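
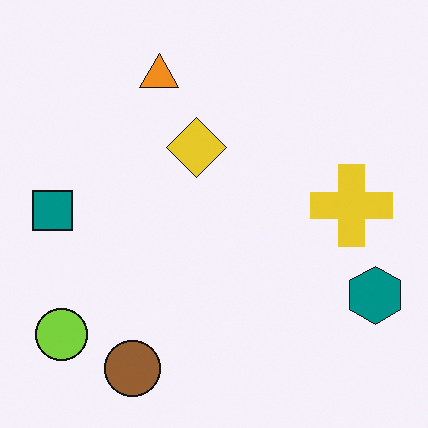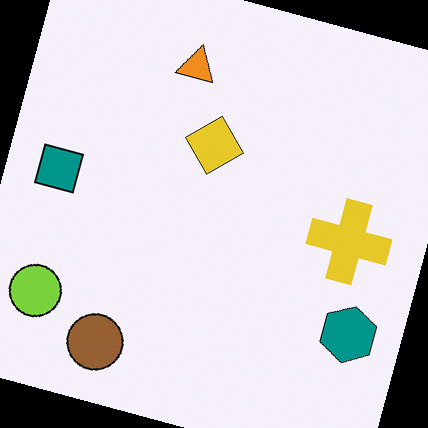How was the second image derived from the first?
The transformation is: rotated clockwise by a moderate amount.

Every shape is tilted by the same angle and the image corners show triangular fill wedges — a whole-image rotation by a non-right angle.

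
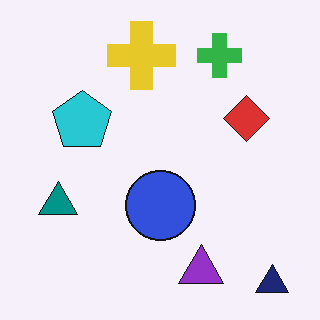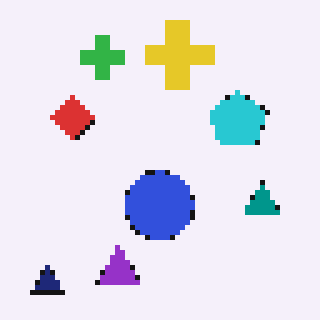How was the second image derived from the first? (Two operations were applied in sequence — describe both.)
Flipped horizontally (left ↔ right), then mildly pixelated.

The navy triangle is in the bottom-right of the first image and the bottom-left of the second — shapes on opposite sides of the vertical midline have swapped in a mirror flip. Shapes are reduced to large square blocks; fine edges and outlines are lost — a downscale-then-upscale (mosaic) effect.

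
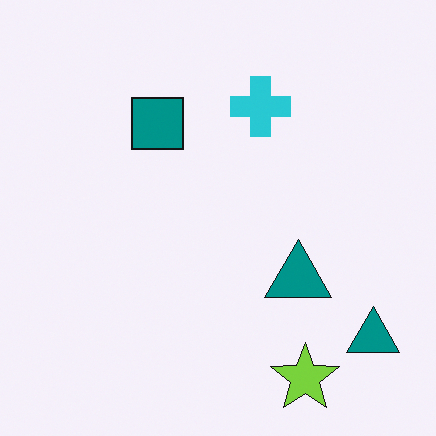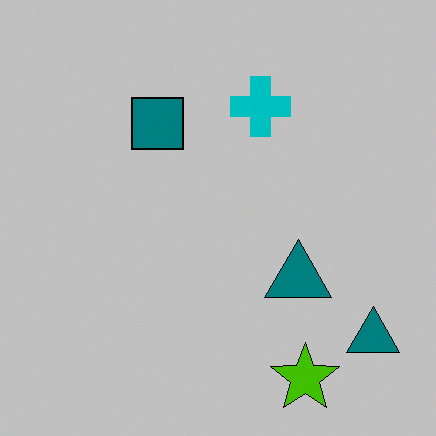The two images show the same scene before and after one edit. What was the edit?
The second image is the first aggressively posterized.

Each flat color has snapped to a coarser quantized level — most visibly, the near-white background has dropped to a flat grey.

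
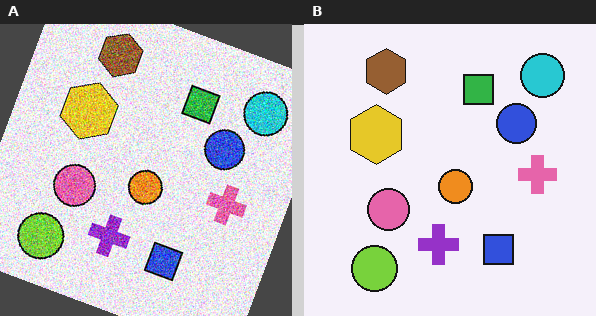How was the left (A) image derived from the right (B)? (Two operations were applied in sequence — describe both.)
Degraded with a thick layer of grain, then rotated clockwise by a clearly visible amount.

Random speckle covers the whole image, including the flat background. Every shape is tilted by the same angle and the image corners show triangular fill wedges — a whole-image rotation by a non-right angle.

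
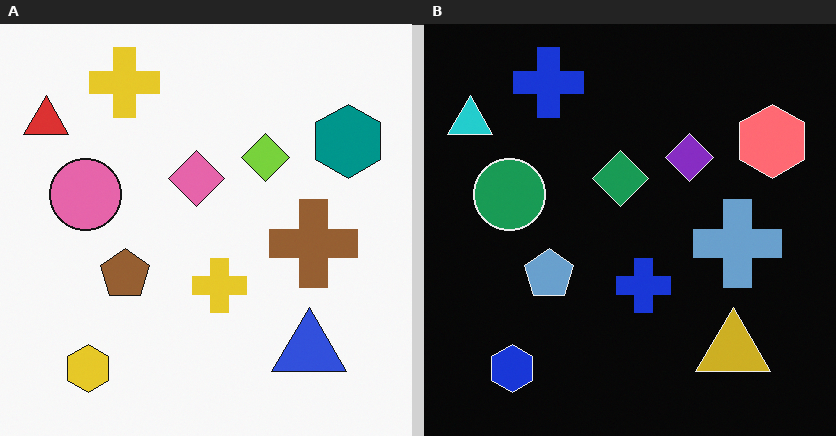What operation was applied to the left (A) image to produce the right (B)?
The right (B) image is the left (A) color-inverted (negative).

The light background has become dark and every shape's color is its complement — a photographic negative.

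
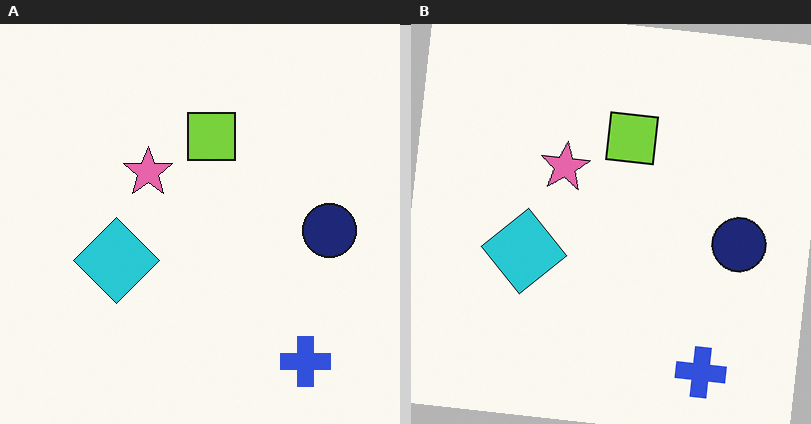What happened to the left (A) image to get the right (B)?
The right (B) image is the left (A) rotated clockwise by a slight angle.

Every shape is tilted by the same angle and the image corners show triangular fill wedges — a whole-image rotation by a non-right angle.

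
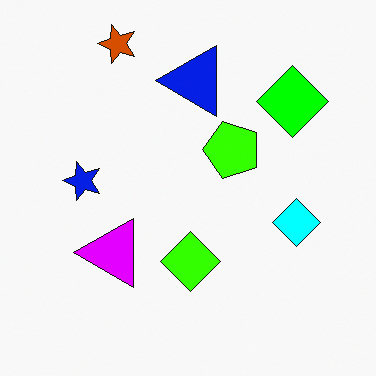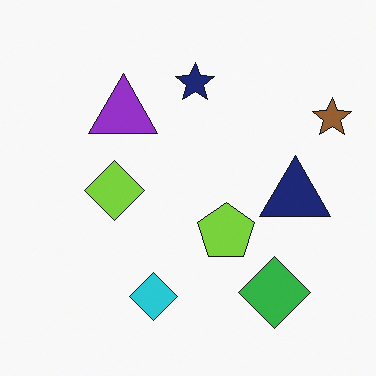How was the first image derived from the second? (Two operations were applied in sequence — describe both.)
Rotated 90° counter-clockwise, then heavily oversaturated.

The brown star sits in the top-right of the second image and the top-left of the first — consistent with a whole-image 90° counter-clockwise rotation. All colors are more vivid — a global saturation change.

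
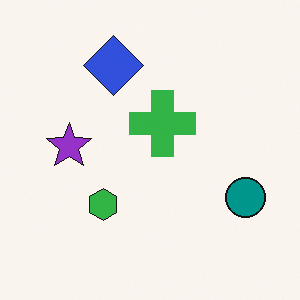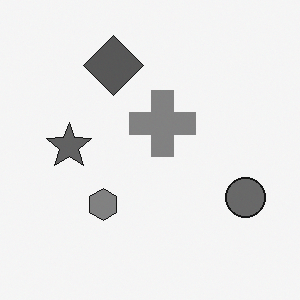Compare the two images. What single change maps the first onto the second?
It was converted to grayscale.

All color is removed — every shape is now a shade of grey.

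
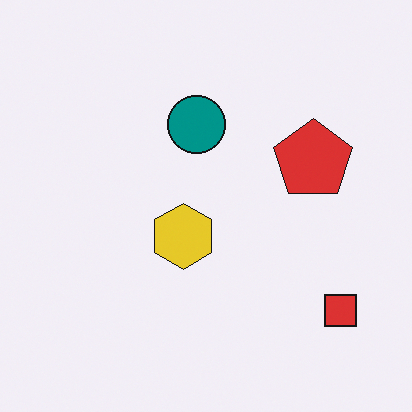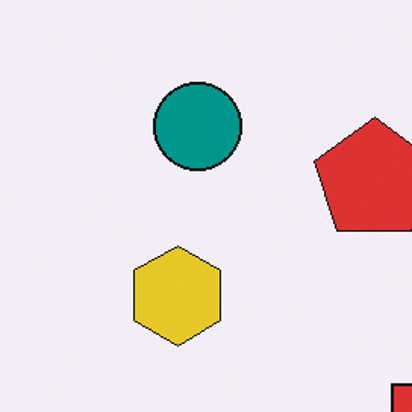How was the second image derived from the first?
It was cropped to a modestly smaller region and rescaled.

The visible shapes are larger and the field of view is narrower; shapes near the original edges may be partly or wholly outside the frame — a crop-and-rescale.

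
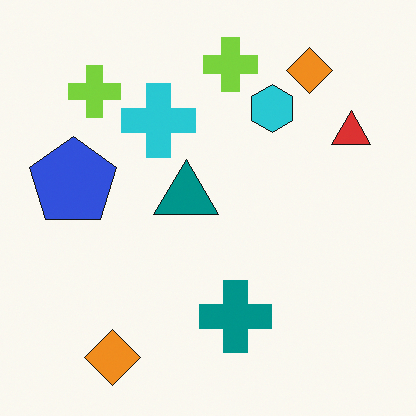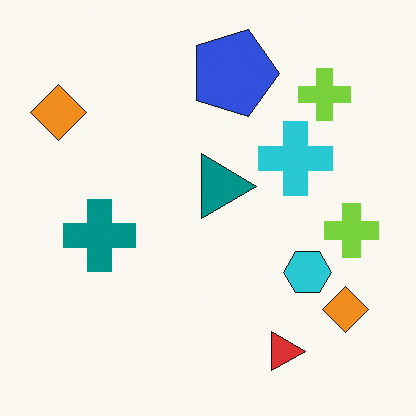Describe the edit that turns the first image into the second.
The second image is the first rotated 90° clockwise.

The red triangle sits in the top-right of the first image and the bottom-right of the second — consistent with a whole-image 90° clockwise rotation.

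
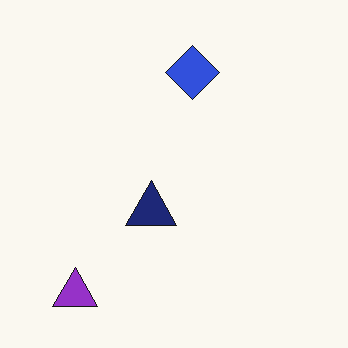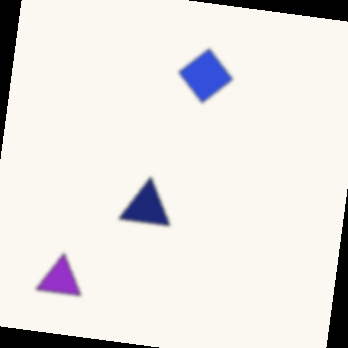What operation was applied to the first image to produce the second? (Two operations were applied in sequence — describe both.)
The image was given a subtle gaussian blur, then rotated clockwise by a slight angle.

Shape edges and outlines are uniformly softened across the whole image. Every shape is tilted by the same angle and the image corners show triangular fill wedges — a whole-image rotation by a non-right angle.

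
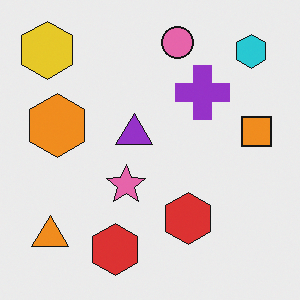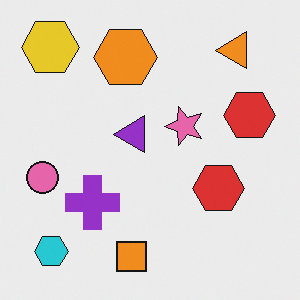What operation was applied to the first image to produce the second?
Transposed (reflected across the top-left ↔ bottom-right diagonal).

Shapes have swapped their row and column positions — what was in the top-right is now in the bottom-left — a diagonal reflection.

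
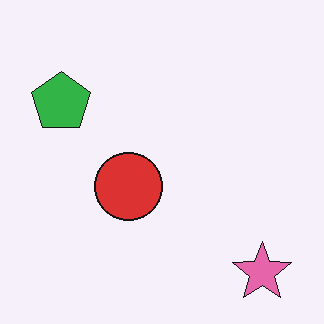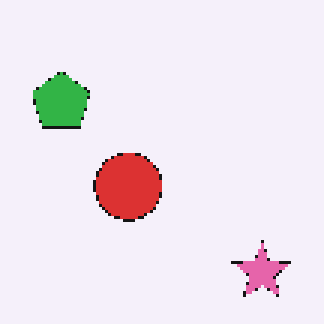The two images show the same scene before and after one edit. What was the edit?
The second image is the first lightly pixelated (a mild mosaic effect).

Shapes are reduced to large square blocks; fine edges and outlines are lost — a downscale-then-upscale (mosaic) effect.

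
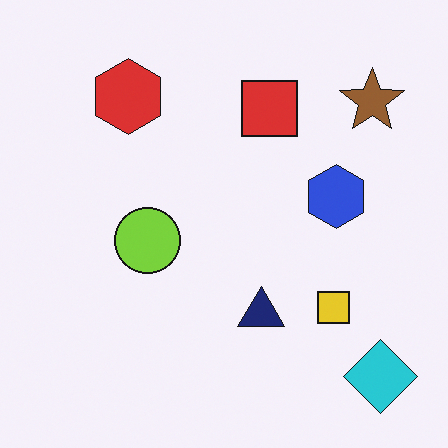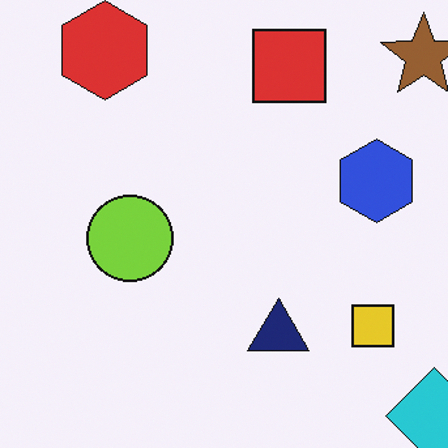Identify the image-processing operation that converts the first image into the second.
The transformation is: cropped slightly and scaled back up.

The visible shapes are larger and the field of view is narrower; shapes near the original edges may be partly or wholly outside the frame — a crop-and-rescale.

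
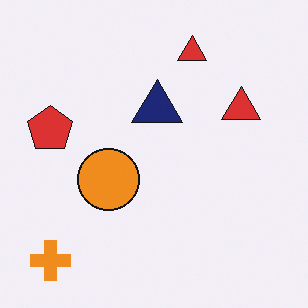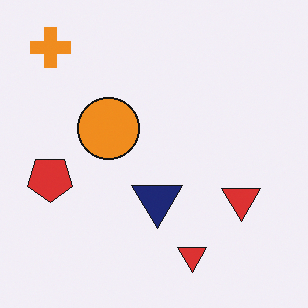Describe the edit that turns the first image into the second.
It was flipped vertically (top ↔ bottom).

The orange cross is in the bottom-left of the first image and the top-left of the second — shapes on opposite sides of the horizontal midline have swapped in a mirror flip.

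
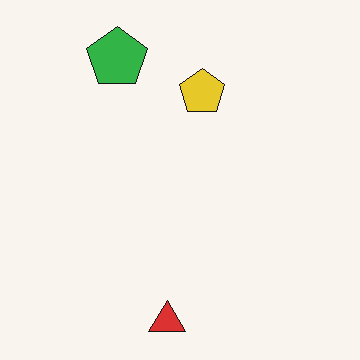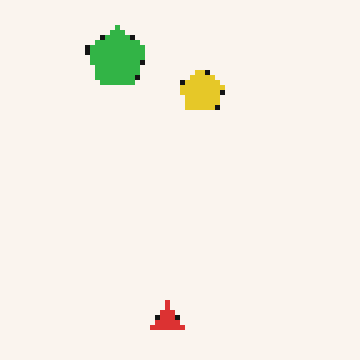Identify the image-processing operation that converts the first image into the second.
Mildly pixelated.

Shapes are reduced to large square blocks; fine edges and outlines are lost — a downscale-then-upscale (mosaic) effect.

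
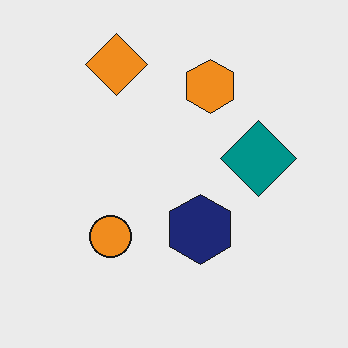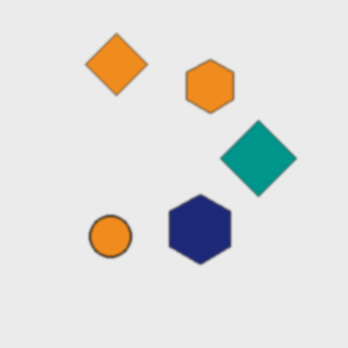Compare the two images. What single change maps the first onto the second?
It was given a subtle gaussian blur.

Shape edges and outlines are uniformly softened across the whole image.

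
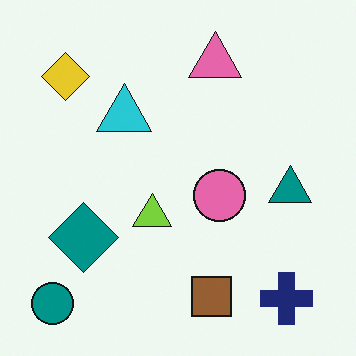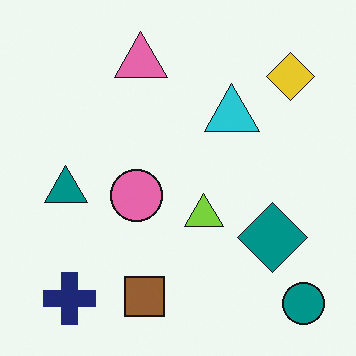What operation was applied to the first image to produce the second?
The image was flipped horizontally (left ↔ right).

The teal circle is in the bottom-left of the first image and the bottom-right of the second — shapes on opposite sides of the vertical midline have swapped in a mirror flip.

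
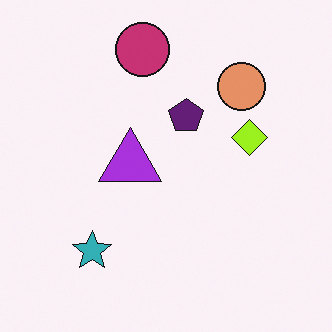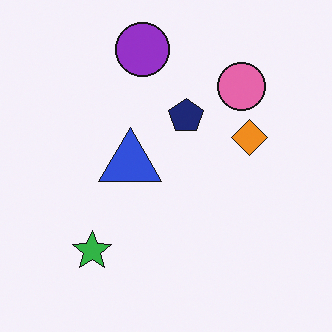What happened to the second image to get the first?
The transformation is: hue-shifted slightly.

Every shape's color has rotated by the same amount around the hue wheel — a uniform hue shift.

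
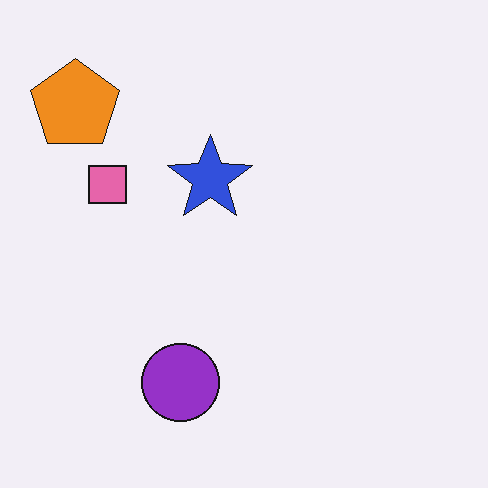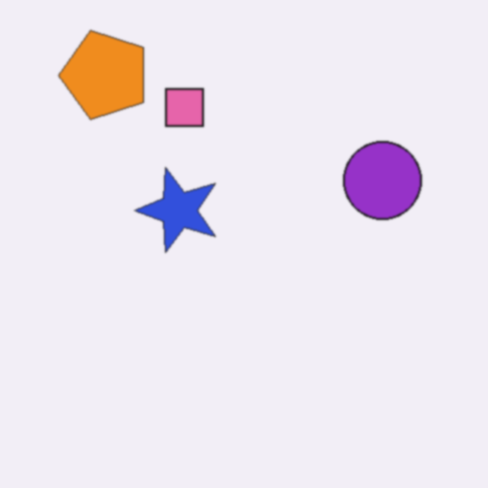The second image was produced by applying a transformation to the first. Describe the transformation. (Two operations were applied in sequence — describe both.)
The transformation is: transposed (reflected across the top-left ↔ bottom-right diagonal), then lightly blurred.

Shapes have swapped their row and column positions — what was in the top-right is now in the bottom-left — a diagonal reflection. Shape edges and outlines are uniformly softened across the whole image.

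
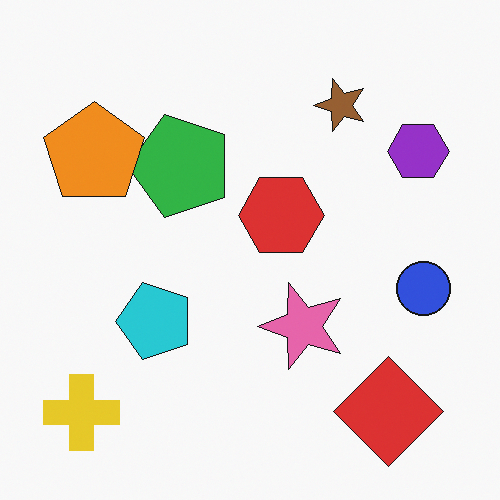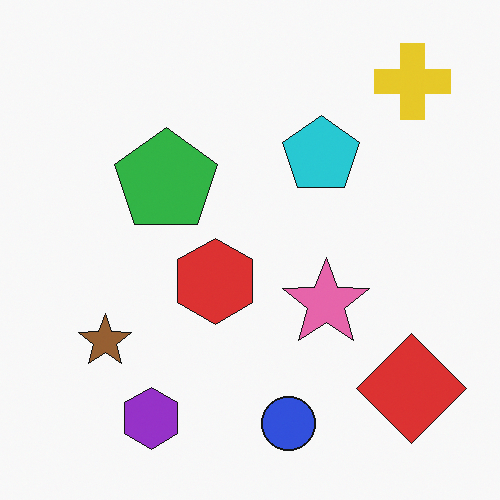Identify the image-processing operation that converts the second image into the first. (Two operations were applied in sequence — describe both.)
The image was transposed (reflected across the top-left ↔ bottom-right diagonal), then overlaid with an additional orange pentagon.

Shapes have swapped their row and column positions — what was in the top-right is now in the bottom-left — a diagonal reflection. An orange pentagon appears in the first image that is absent from the second.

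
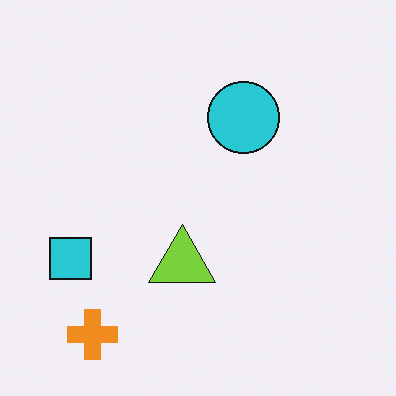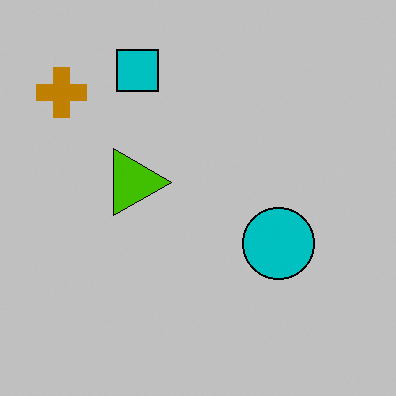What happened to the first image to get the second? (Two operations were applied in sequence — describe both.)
The transformation is: rotated 90° clockwise, then aggressively posterized.

The orange cross sits in the bottom-left of the first image and the top-left of the second — consistent with a whole-image 90° clockwise rotation. Each flat color has snapped to a coarser quantized level — most visibly, the near-white background has dropped to a flat grey.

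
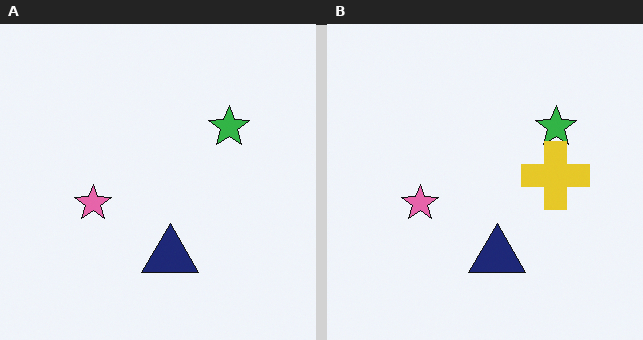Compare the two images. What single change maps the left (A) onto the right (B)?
The transformation is: overlaid with an additional yellow cross.

A yellow cross appears in the right (B) image that is absent from the left (A).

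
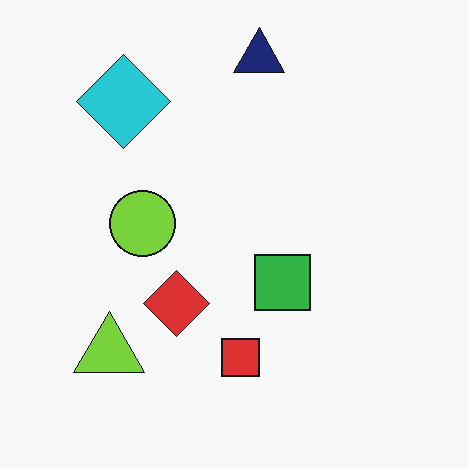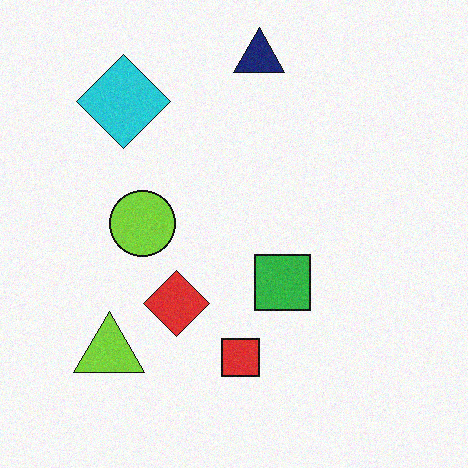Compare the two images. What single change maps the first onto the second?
Degraded with a light layer of grain.

Random speckle covers the whole image, including the flat background.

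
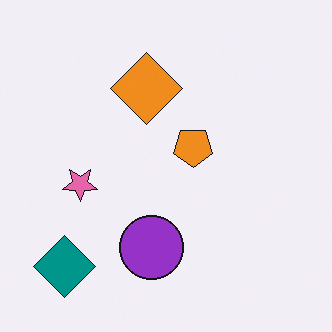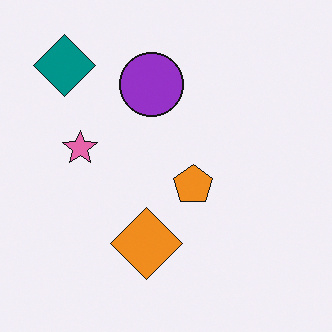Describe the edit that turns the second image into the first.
It was flipped vertically (top ↔ bottom).

The teal diamond is in the top-left of the second image and the bottom-left of the first — shapes on opposite sides of the horizontal midline have swapped in a mirror flip.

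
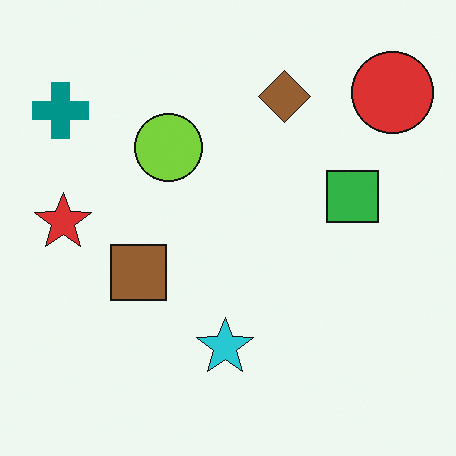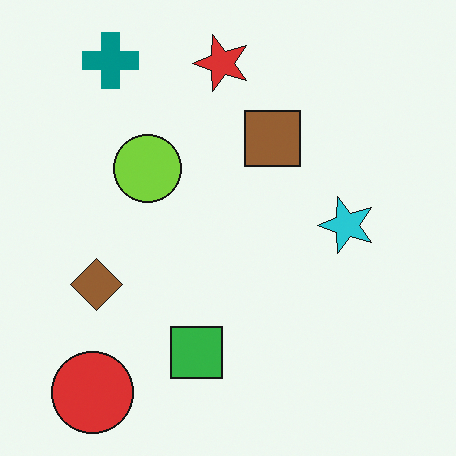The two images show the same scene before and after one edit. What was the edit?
The second image is the first transposed (reflected across the top-left ↔ bottom-right diagonal).

Shapes have swapped their row and column positions — what was in the top-right is now in the bottom-left — a diagonal reflection.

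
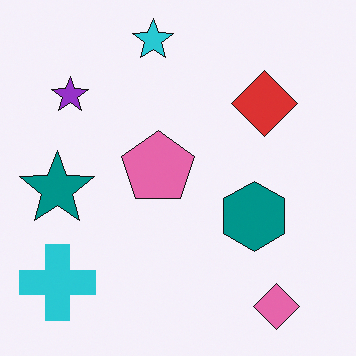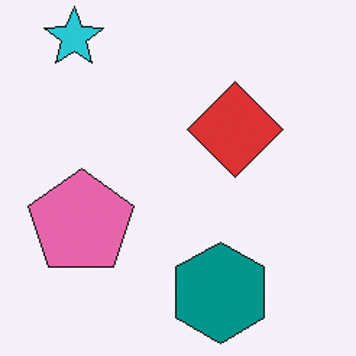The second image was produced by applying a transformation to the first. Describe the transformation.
Cropped to a modestly smaller region and rescaled.

The visible shapes are larger and the field of view is narrower; shapes near the original edges may be partly or wholly outside the frame — a crop-and-rescale.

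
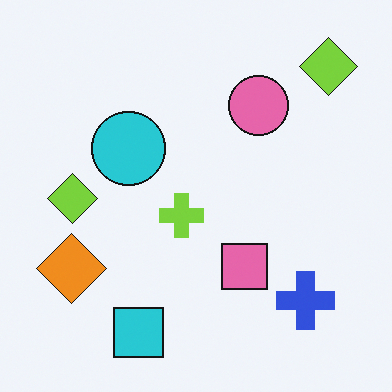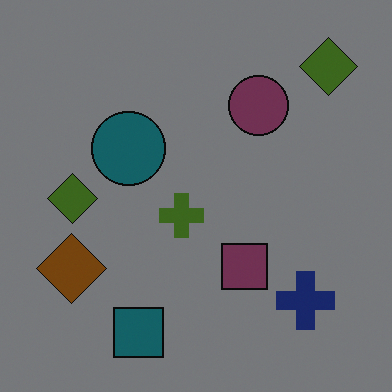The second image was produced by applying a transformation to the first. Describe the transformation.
It was noticeably darkened.

Every pixel — background and shapes alike — is uniformly darkened.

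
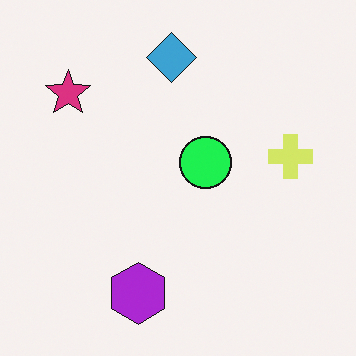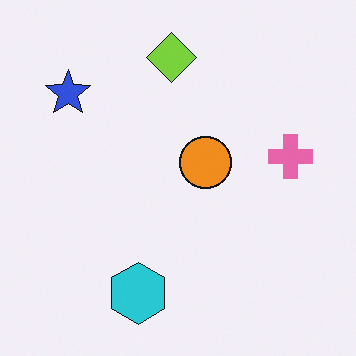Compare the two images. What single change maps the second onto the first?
The image was hue-shifted noticeably.

Every shape's color has rotated by the same amount around the hue wheel — a uniform hue shift.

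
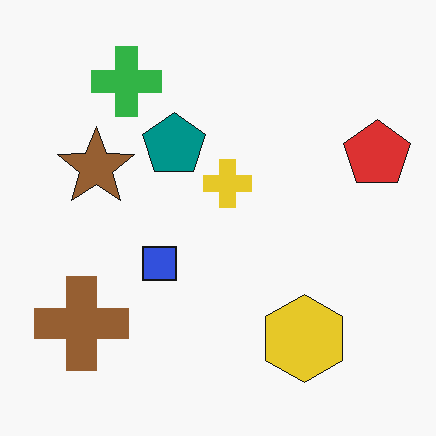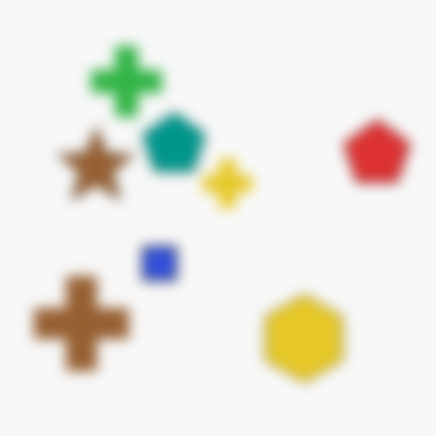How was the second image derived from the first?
The transformation is: strongly gaussian-blurred.

Shape edges and outlines are uniformly softened across the whole image.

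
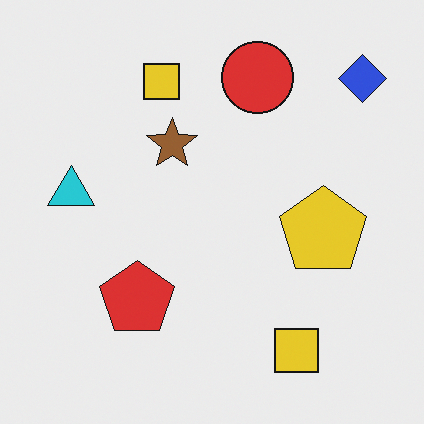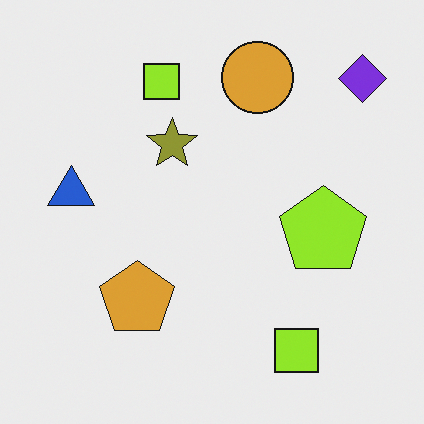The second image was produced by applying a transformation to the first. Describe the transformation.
This is the original image hue-shifted by a small amount.

Every shape's color has rotated by the same amount around the hue wheel — a uniform hue shift.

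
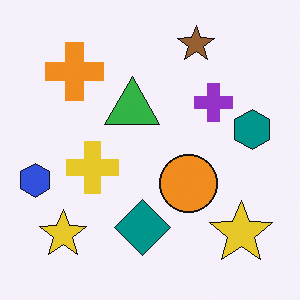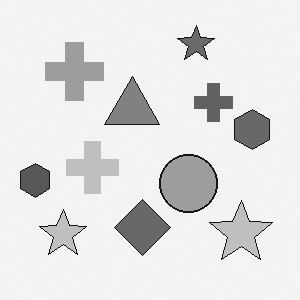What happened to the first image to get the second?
This is the original image converted to grayscale.

All color is removed — every shape is now a shade of grey.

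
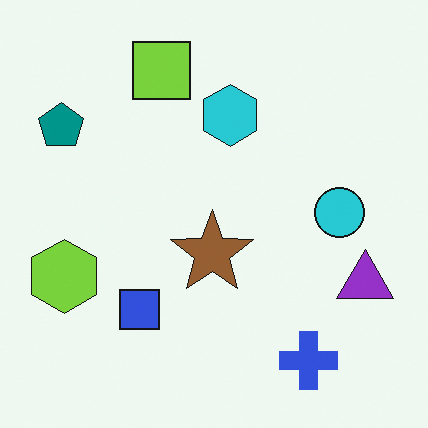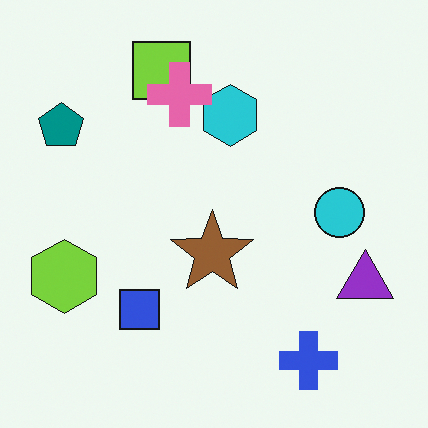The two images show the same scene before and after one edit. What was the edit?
It was overlaid with an additional pink cross.

A pink cross appears in the second image that is absent from the first.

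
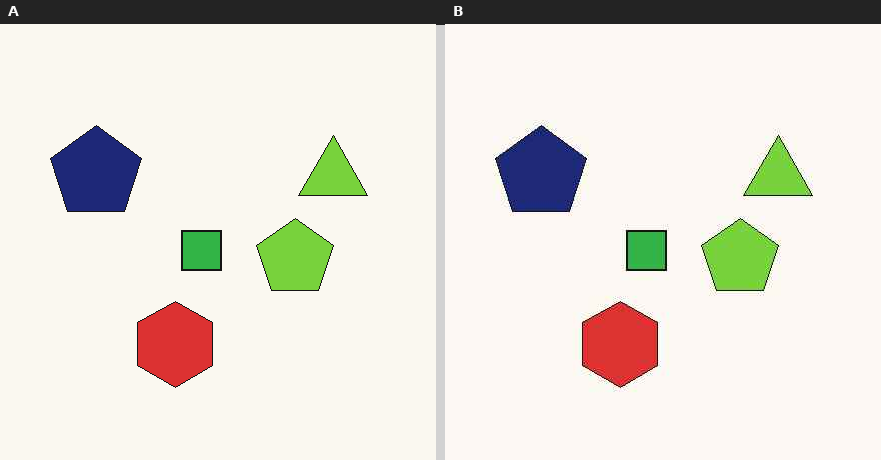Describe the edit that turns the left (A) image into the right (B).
The right (B) image is the left (A) JPEG-compressed with visible artifacts.

Blocky 8×8 compression artifacts appear around shape edges and the flat background shows ringing — characteristic JPEG degradation.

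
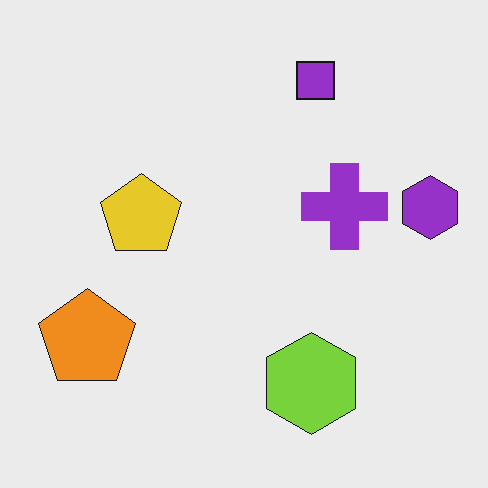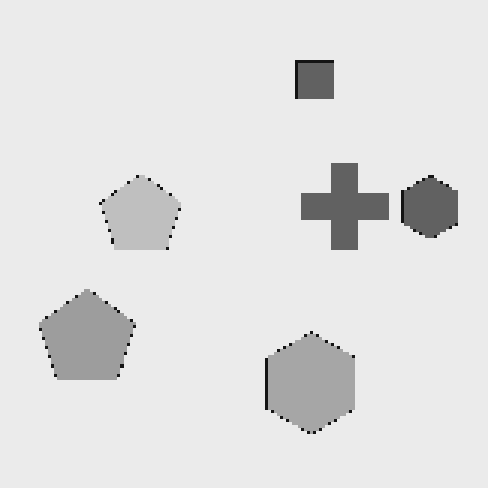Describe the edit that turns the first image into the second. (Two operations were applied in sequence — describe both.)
The second image is the first converted to grayscale, then mildly pixelated.

All color is removed — every shape is now a shade of grey. Shapes are reduced to large square blocks; fine edges and outlines are lost — a downscale-then-upscale (mosaic) effect.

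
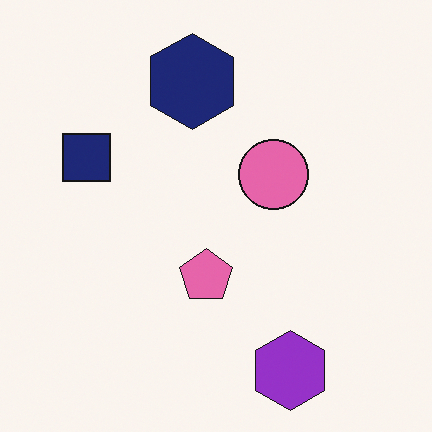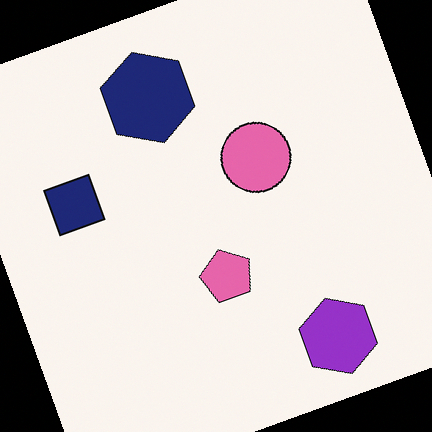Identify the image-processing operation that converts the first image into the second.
The second image is the first rotated counter-clockwise by a clearly visible amount.

Every shape is tilted by the same angle and the image corners show triangular fill wedges — a whole-image rotation by a non-right angle.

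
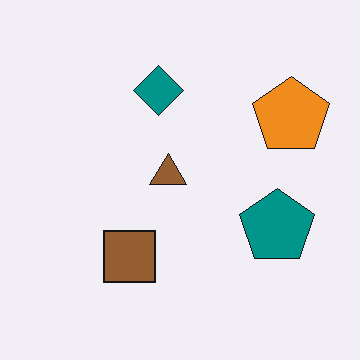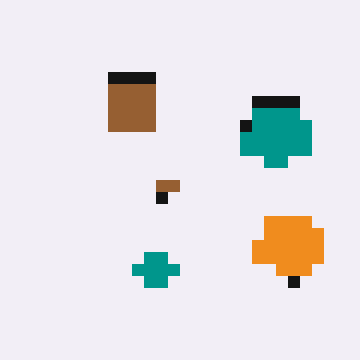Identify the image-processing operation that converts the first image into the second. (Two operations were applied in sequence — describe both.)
Heavily pixelated into large blocks, then flipped vertically (top ↔ bottom).

Shapes are reduced to large square blocks; fine edges and outlines are lost — a downscale-then-upscale (mosaic) effect. The teal diamond is in the top of the first image and the bottom of the second — shapes on opposite sides of the horizontal midline have swapped in a mirror flip.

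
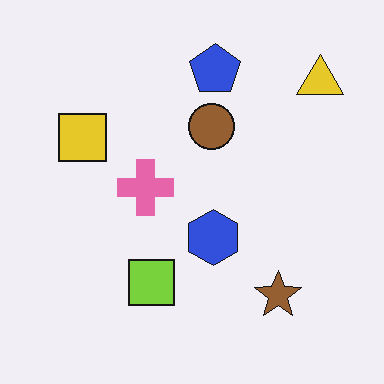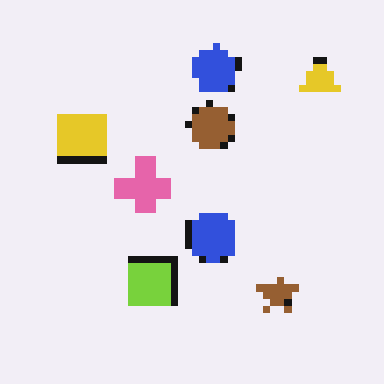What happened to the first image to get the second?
The transformation is: pixelated into visible square blocks.

Shapes are reduced to large square blocks; fine edges and outlines are lost — a downscale-then-upscale (mosaic) effect.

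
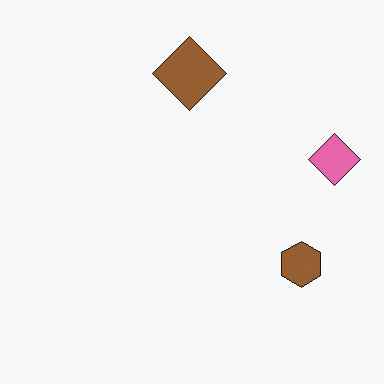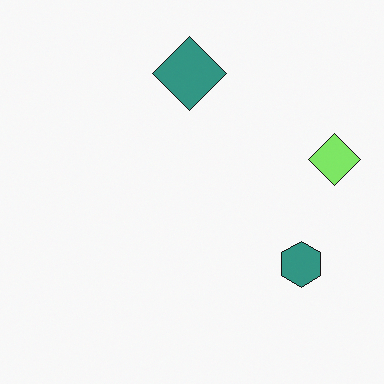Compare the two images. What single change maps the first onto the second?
This is the original image hue-shifted noticeably.

Every shape's color has rotated by the same amount around the hue wheel — a uniform hue shift.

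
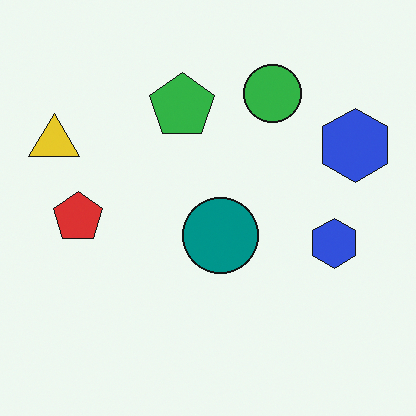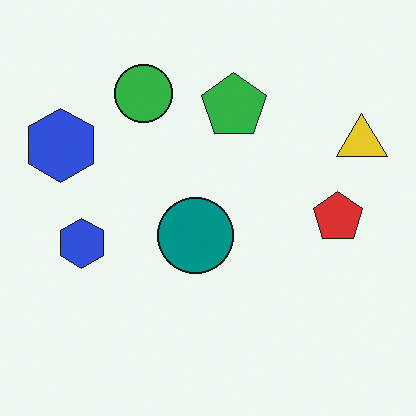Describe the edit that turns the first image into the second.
Flipped horizontally (left ↔ right).

The yellow triangle is in the left of the first image and the right of the second — shapes on opposite sides of the vertical midline have swapped in a mirror flip.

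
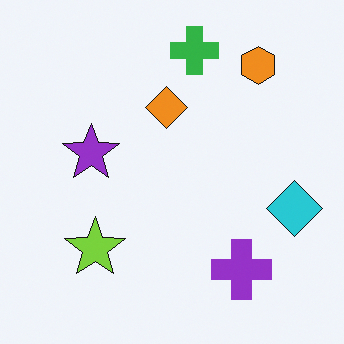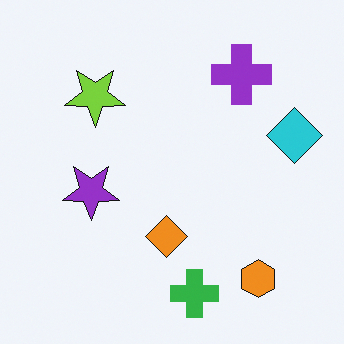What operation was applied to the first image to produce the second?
The transformation is: flipped vertically (top ↔ bottom).

The green cross is in the top of the first image and the bottom of the second — shapes on opposite sides of the horizontal midline have swapped in a mirror flip.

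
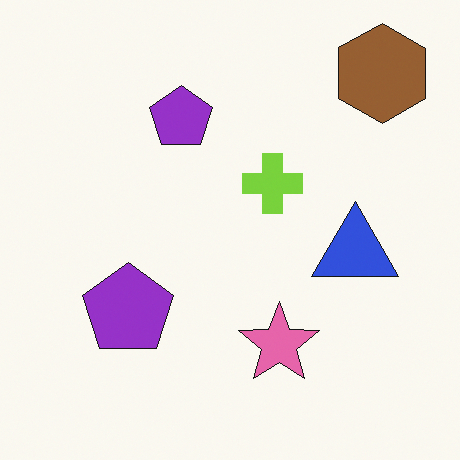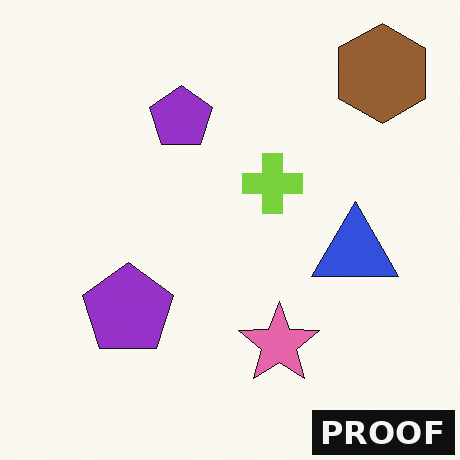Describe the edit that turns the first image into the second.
It was watermarked with the text "PROOF" in the lower-right corner.

A dark label reading "PROOF" appears in the lower-right corner.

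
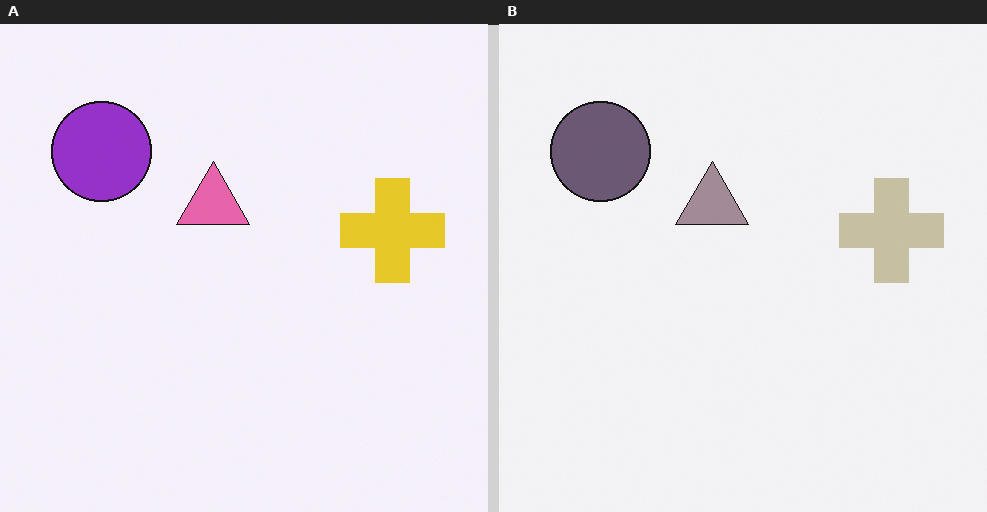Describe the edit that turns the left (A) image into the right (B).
Made much more muted (saturation change).

All colors are more muted and greyish — a global saturation change.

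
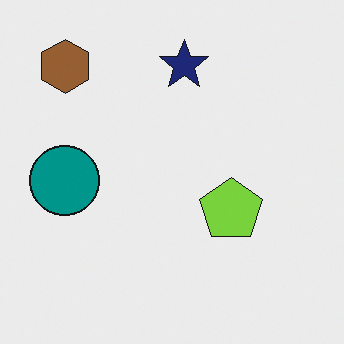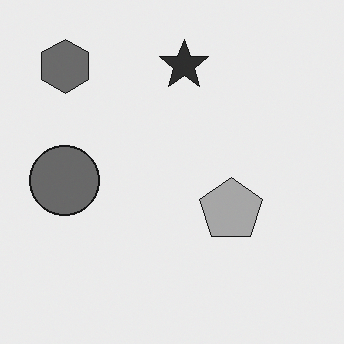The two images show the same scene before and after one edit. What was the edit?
Converted to grayscale.

All color is removed — every shape is now a shade of grey.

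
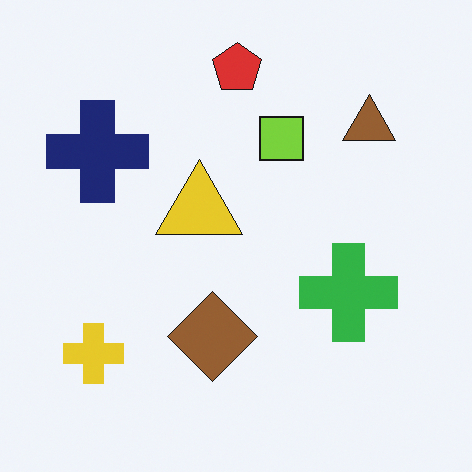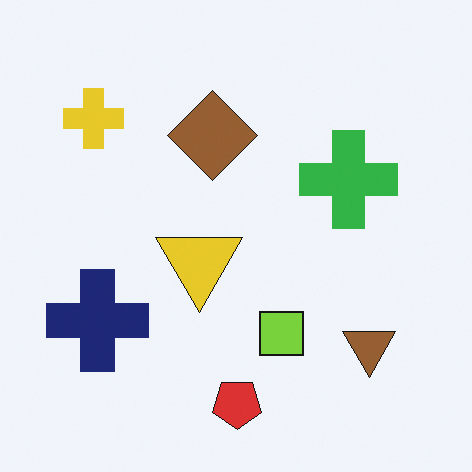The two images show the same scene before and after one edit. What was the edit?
This is the original image flipped vertically (top ↔ bottom).

The red pentagon is in the top of the first image and the bottom of the second — shapes on opposite sides of the horizontal midline have swapped in a mirror flip.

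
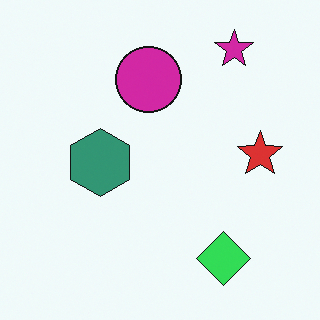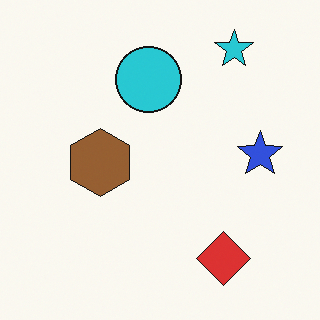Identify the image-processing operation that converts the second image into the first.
The first image is the second hue-shifted by a moderate amount.

Every shape's color has rotated by the same amount around the hue wheel — a uniform hue shift.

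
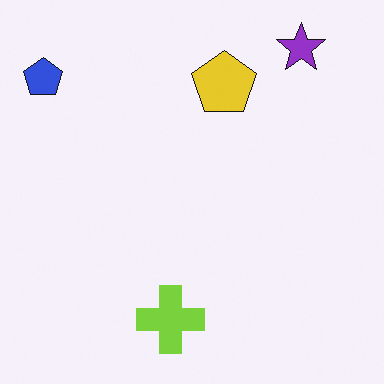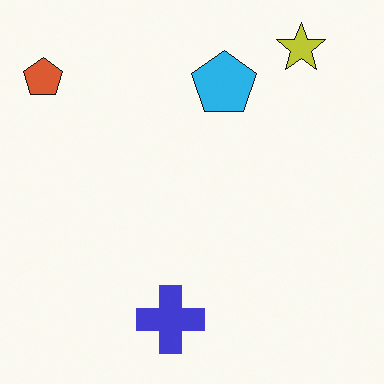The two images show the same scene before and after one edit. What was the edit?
This is the original image hue-shifted noticeably.

Every shape's color has rotated by the same amount around the hue wheel — a uniform hue shift.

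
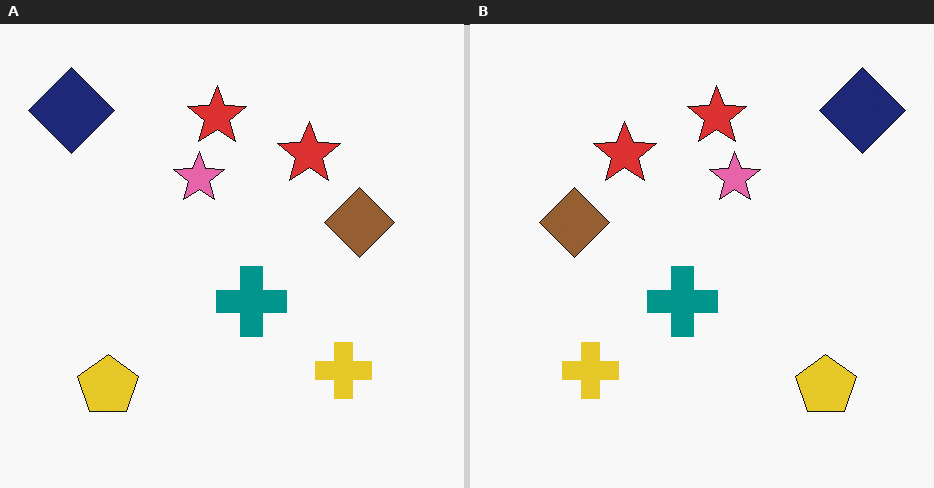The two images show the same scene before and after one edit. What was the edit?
Flipped horizontally (left ↔ right).

The navy diamond is in the top-left of the left (A) image and the top-right of the right (B) — shapes on opposite sides of the vertical midline have swapped in a mirror flip.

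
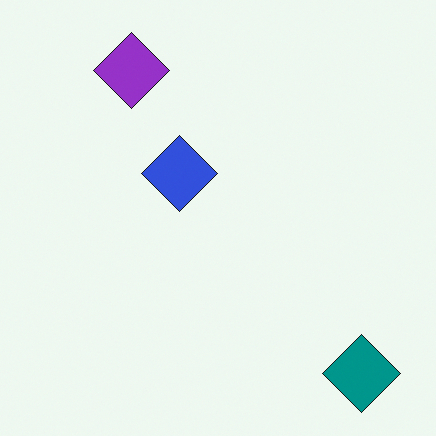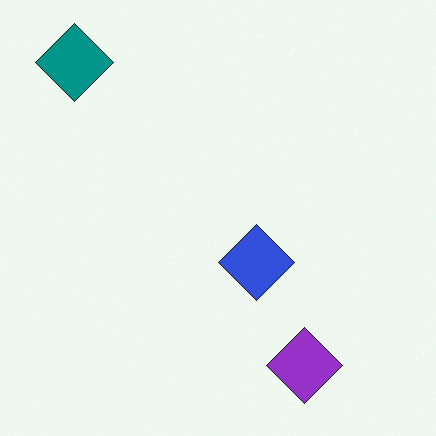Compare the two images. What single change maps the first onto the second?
It was rotated 180°.

The teal diamond sits in the bottom-right of the first image and the top-left of the second — consistent with a whole-image 180° rotation.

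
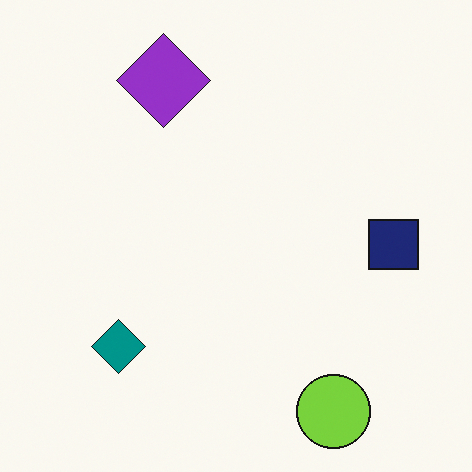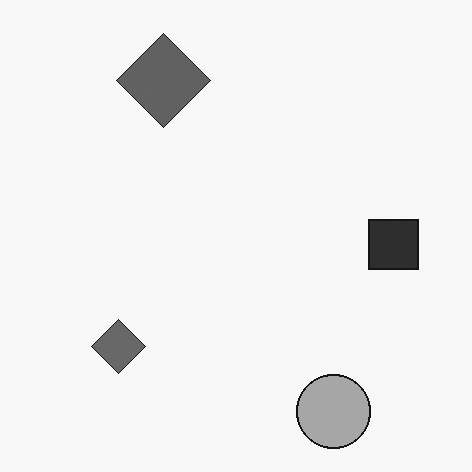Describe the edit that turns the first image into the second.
The transformation is: converted to grayscale.

All color is removed — every shape is now a shade of grey.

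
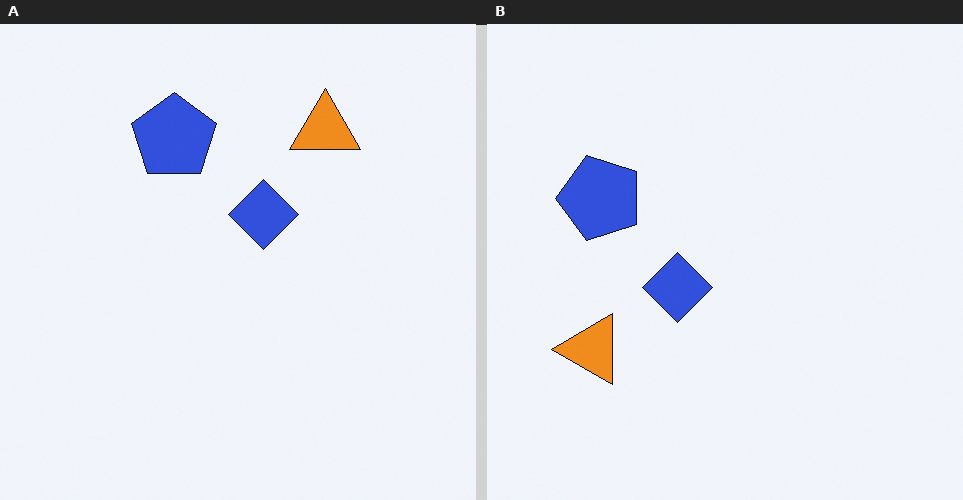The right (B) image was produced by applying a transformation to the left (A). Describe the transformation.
This is the original image transposed (reflected across the top-left ↔ bottom-right diagonal).

Shapes have swapped their row and column positions — what was in the top-right is now in the bottom-left — a diagonal reflection.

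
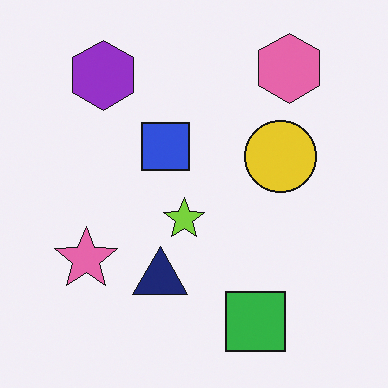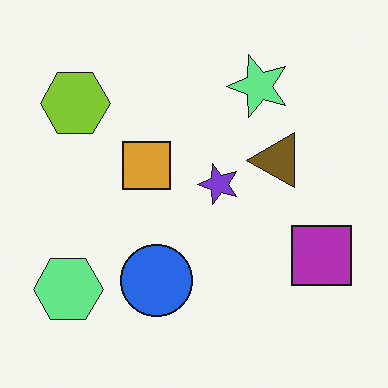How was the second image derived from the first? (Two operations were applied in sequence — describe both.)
The second image is the first transposed (reflected across the top-left ↔ bottom-right diagonal), then hue-shifted through roughly half the color wheel.

Shapes have swapped their row and column positions — what was in the top-right is now in the bottom-left — a diagonal reflection. Every shape's color has rotated by the same amount around the hue wheel — a uniform hue shift.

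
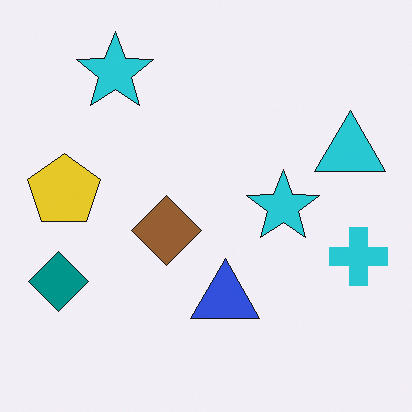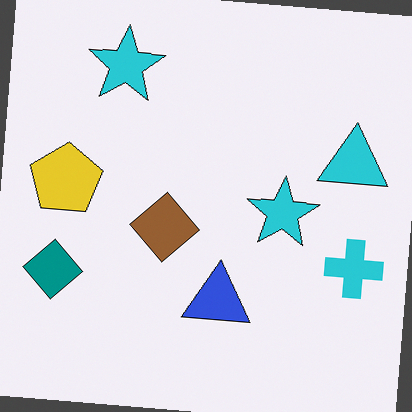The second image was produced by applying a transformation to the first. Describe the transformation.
The transformation is: rotated clockwise by a small amount.

Every shape is tilted by the same angle and the image corners show triangular fill wedges — a whole-image rotation by a non-right angle.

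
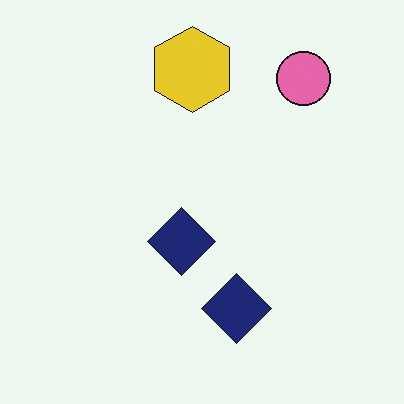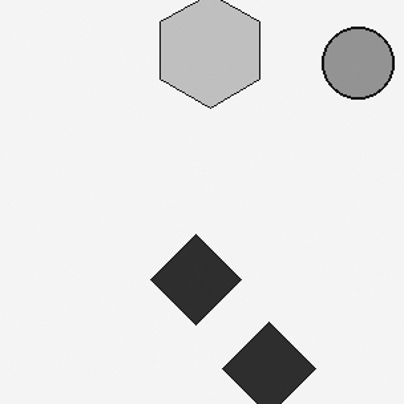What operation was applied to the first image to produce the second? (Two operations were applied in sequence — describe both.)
The image was converted to grayscale, then cropped to a modestly smaller region and rescaled.

All color is removed — every shape is now a shade of grey. The visible shapes are larger and the field of view is narrower; shapes near the original edges may be partly or wholly outside the frame — a crop-and-rescale.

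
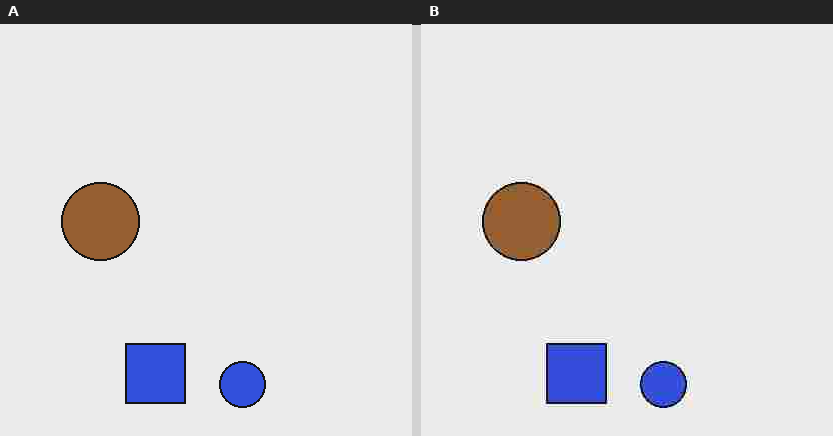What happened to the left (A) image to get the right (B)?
Degraded with heavy JPEG compression.

Blocky 8×8 compression artifacts appear around shape edges and the flat background shows ringing — characteristic JPEG degradation.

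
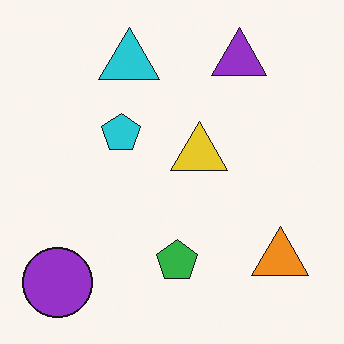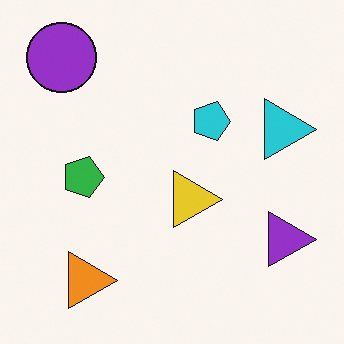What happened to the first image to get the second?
This is the original image rotated 90° clockwise.

The purple circle sits in the bottom-left of the first image and the top-left of the second — consistent with a whole-image 90° clockwise rotation.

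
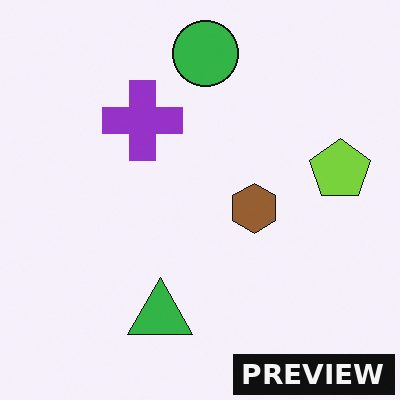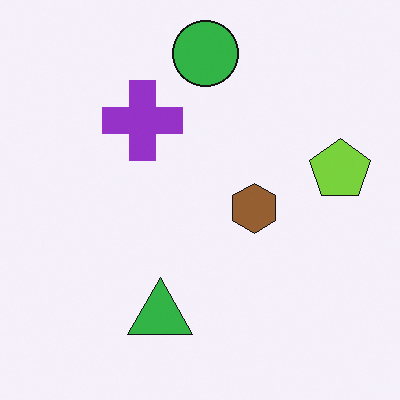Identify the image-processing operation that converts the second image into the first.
The transformation is: watermarked with the text "PREVIEW" in the lower-right corner.

A dark label reading "PREVIEW" appears in the lower-right corner.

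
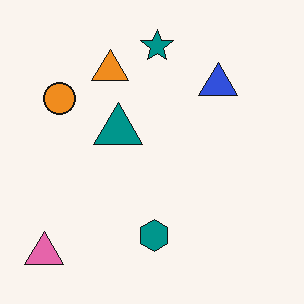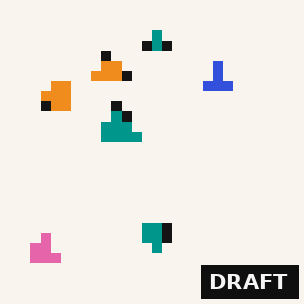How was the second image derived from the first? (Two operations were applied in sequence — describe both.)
Heavily pixelated into large blocks, then watermarked with the text "DRAFT" in the lower-right corner.

Shapes are reduced to large square blocks; fine edges and outlines are lost — a downscale-then-upscale (mosaic) effect. A dark label reading "DRAFT" appears in the lower-right corner.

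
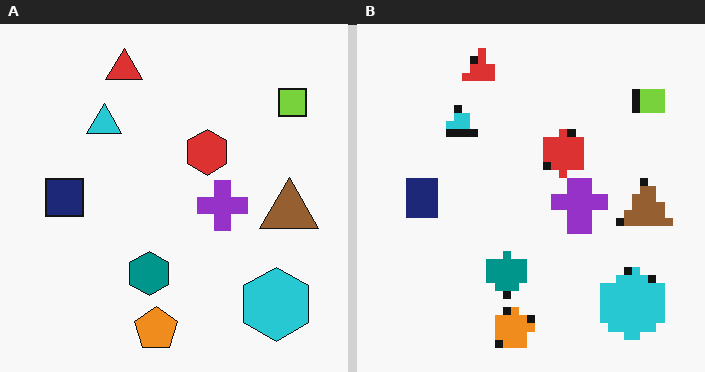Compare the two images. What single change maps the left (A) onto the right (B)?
The right (B) image is the left (A) moderately pixelated.

Shapes are reduced to large square blocks; fine edges and outlines are lost — a downscale-then-upscale (mosaic) effect.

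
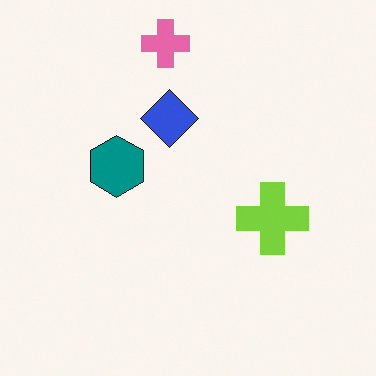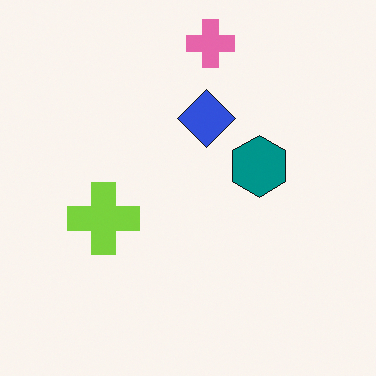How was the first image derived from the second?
The transformation is: flipped horizontally (left ↔ right).

The lime cross is in the left of the second image and the right of the first — shapes on opposite sides of the vertical midline have swapped in a mirror flip.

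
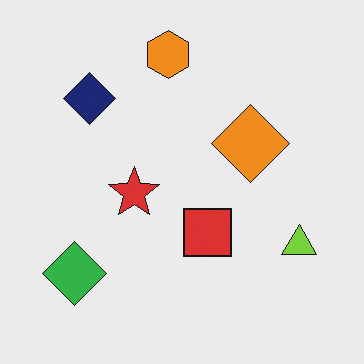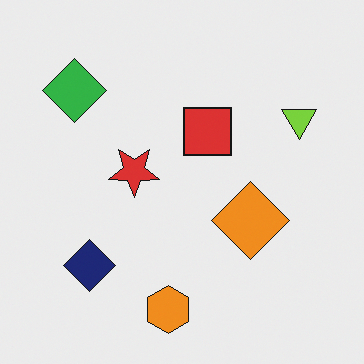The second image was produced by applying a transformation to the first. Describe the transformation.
This is the original image flipped vertically (top ↔ bottom).

The orange hexagon is in the top of the first image and the bottom of the second — shapes on opposite sides of the horizontal midline have swapped in a mirror flip.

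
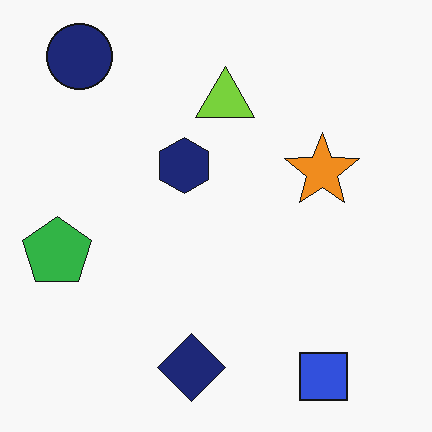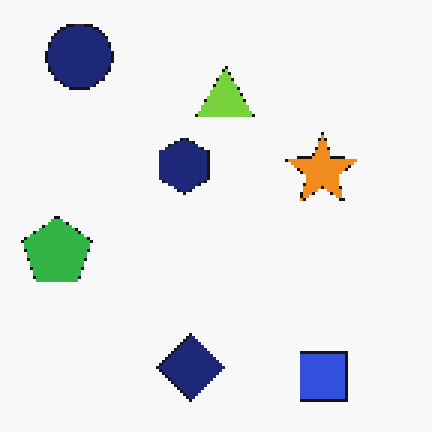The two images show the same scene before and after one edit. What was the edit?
It was mildly pixelated.

Shapes are reduced to large square blocks; fine edges and outlines are lost — a downscale-then-upscale (mosaic) effect.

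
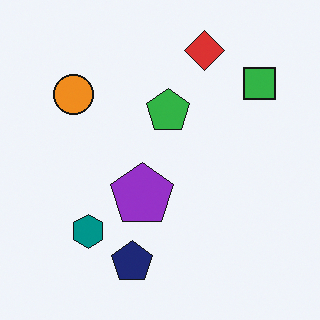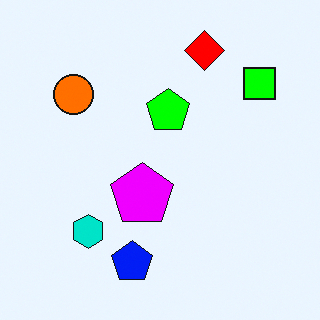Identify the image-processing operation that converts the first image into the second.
Heavily oversaturated.

All colors are more vivid — a global saturation change.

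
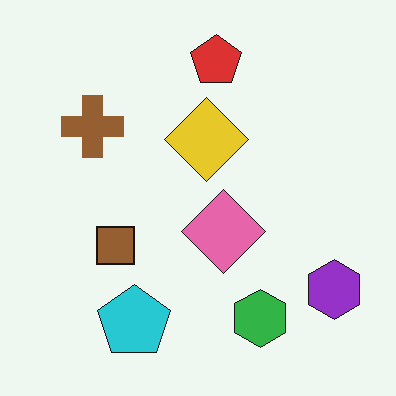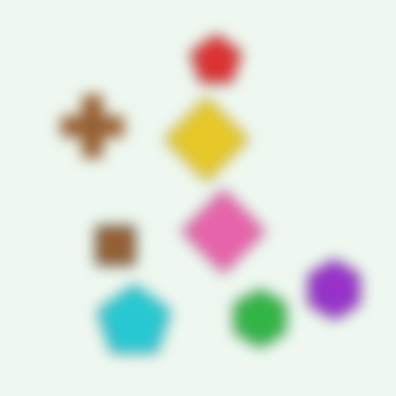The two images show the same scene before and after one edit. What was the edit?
This is the original image heavily blurred.

Shape edges and outlines are uniformly softened across the whole image.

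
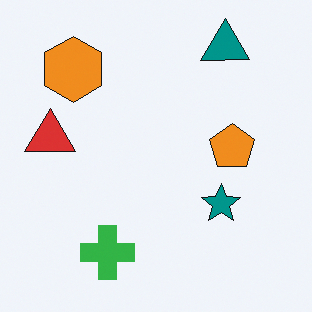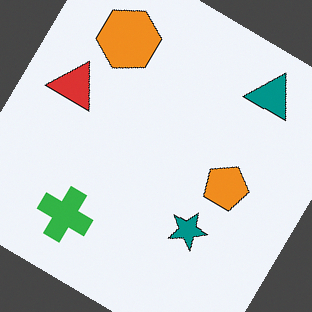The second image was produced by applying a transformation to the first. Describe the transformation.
This is the original image rotated clockwise by a large amount — several tens of degrees.

Every shape is tilted by the same angle and the image corners show triangular fill wedges — a whole-image rotation by a non-right angle.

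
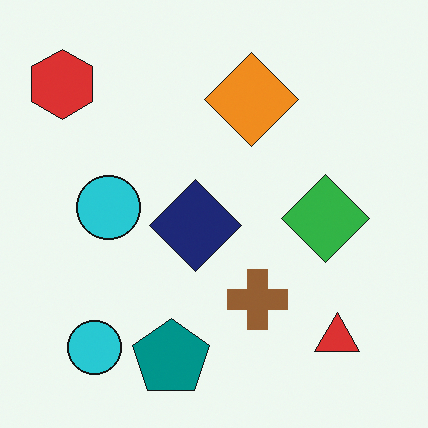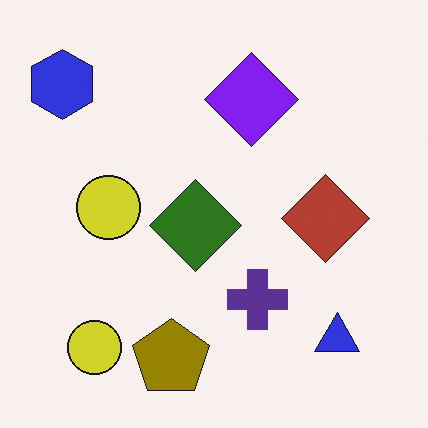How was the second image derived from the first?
This is the original image hue-shifted through roughly half the color wheel.

Every shape's color has rotated by the same amount around the hue wheel — a uniform hue shift.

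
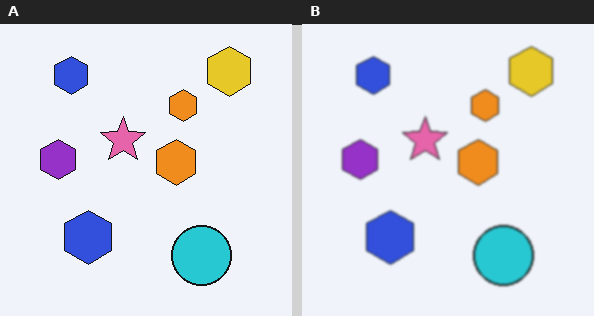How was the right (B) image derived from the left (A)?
It was lightly blurred.

Shape edges and outlines are uniformly softened across the whole image.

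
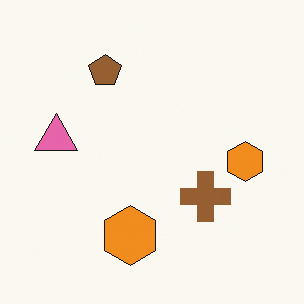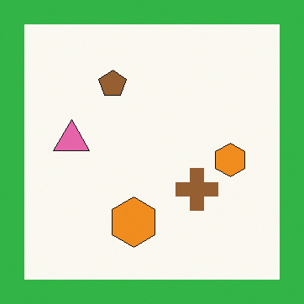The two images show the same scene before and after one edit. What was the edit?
The transformation is: framed with a green border.

A solid green frame runs around the edge of the second image, with the content slightly shrunk inside it.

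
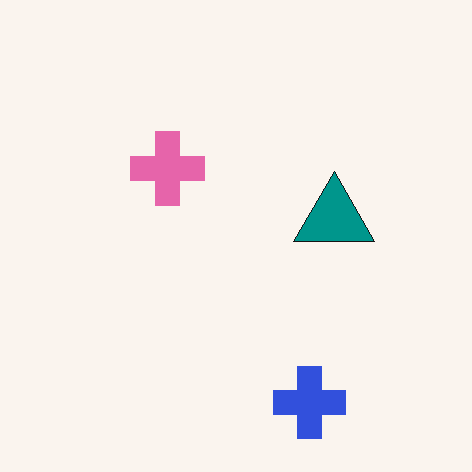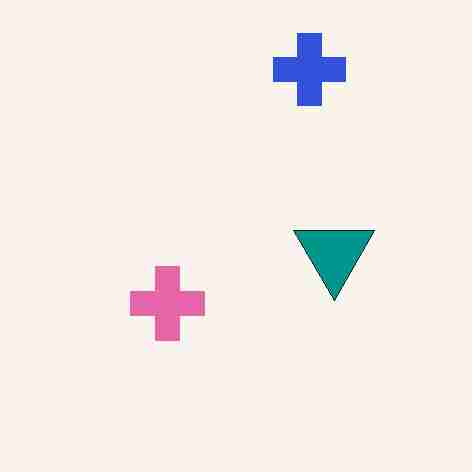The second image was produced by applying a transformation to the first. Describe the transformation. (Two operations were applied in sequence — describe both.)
The second image is the first flipped vertically (top ↔ bottom), then degraded with heavy JPEG compression.

The blue cross is in the bottom of the first image and the top of the second — shapes on opposite sides of the horizontal midline have swapped in a mirror flip. Blocky 8×8 compression artifacts appear around shape edges and the flat background shows ringing — characteristic JPEG degradation.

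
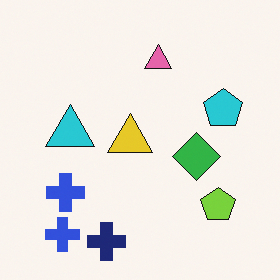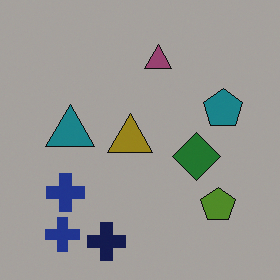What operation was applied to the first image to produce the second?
It was darkened a lot.

Every pixel — background and shapes alike — is uniformly darkened.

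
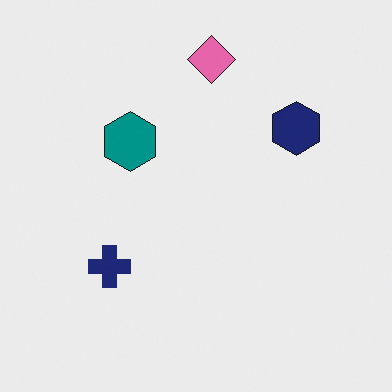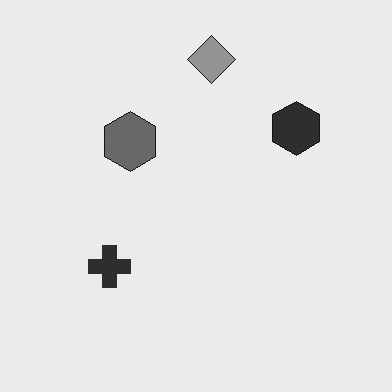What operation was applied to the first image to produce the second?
Converted to grayscale.

All color is removed — every shape is now a shade of grey.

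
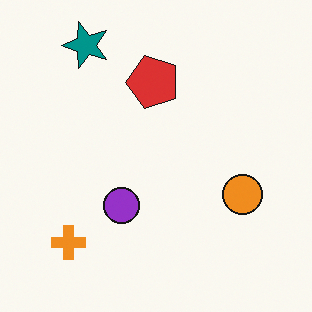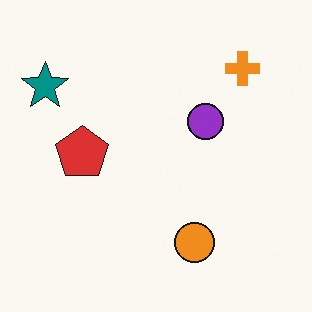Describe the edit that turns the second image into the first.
This is the original image transposed (reflected across the top-left ↔ bottom-right diagonal).

Shapes have swapped their row and column positions — what was in the top-right is now in the bottom-left — a diagonal reflection.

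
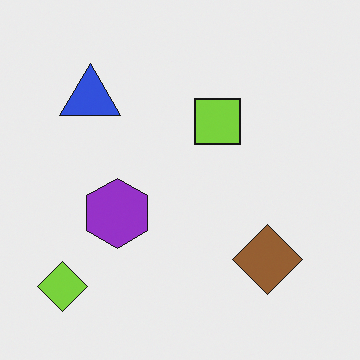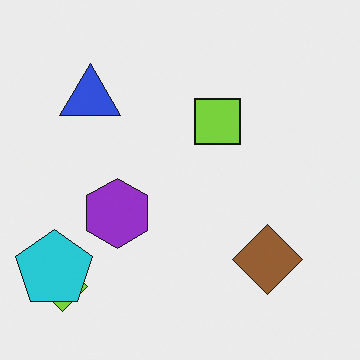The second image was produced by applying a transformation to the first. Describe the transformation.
It was overlaid with an additional cyan pentagon.

A cyan pentagon appears in the second image that is absent from the first.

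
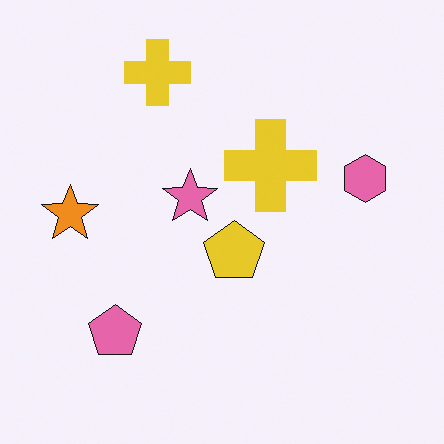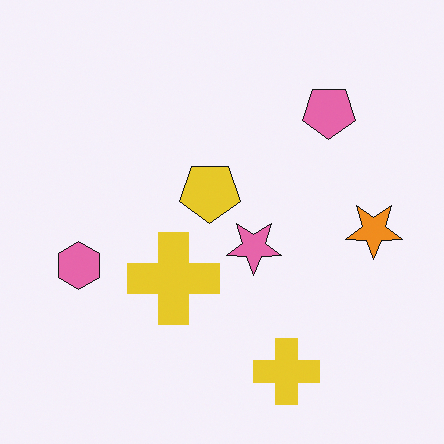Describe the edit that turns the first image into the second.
The image was rotated 180°.

The pink pentagon sits in the bottom-left of the first image and the top-right of the second — consistent with a whole-image 180° rotation.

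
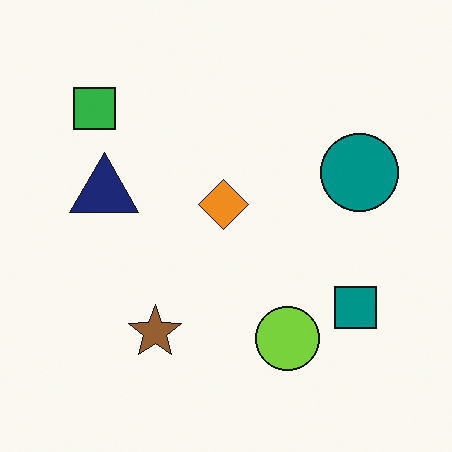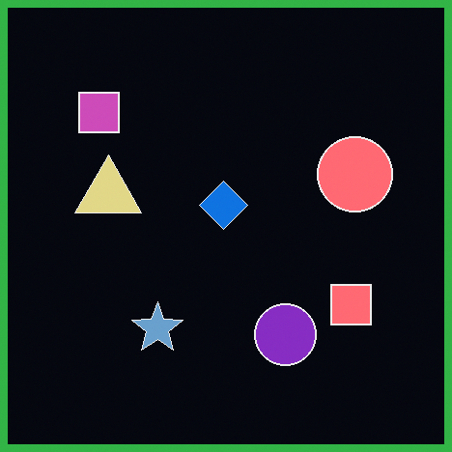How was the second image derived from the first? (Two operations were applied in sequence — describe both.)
The image was color-inverted (negative), then framed with a green border.

The light background has become dark and every shape's color is its complement — a photographic negative. A solid green frame runs around the edge of the second image, with the content slightly shrunk inside it.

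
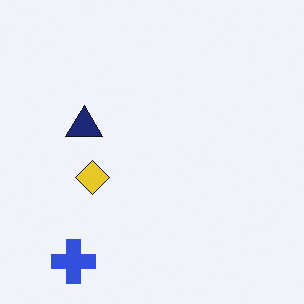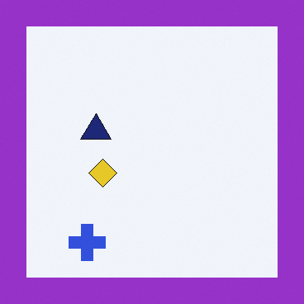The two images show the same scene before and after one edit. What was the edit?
It was framed with a purple border.

A solid purple frame runs around the edge of the second image, with the content slightly shrunk inside it.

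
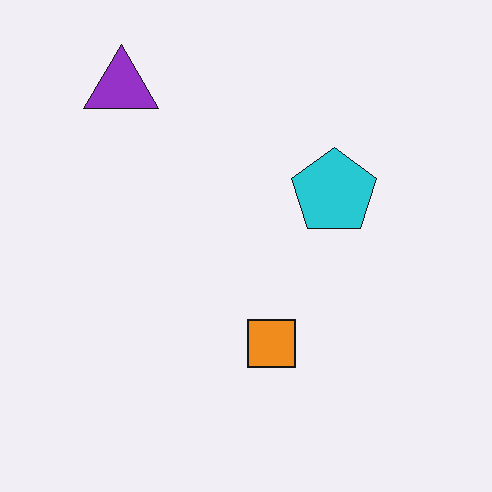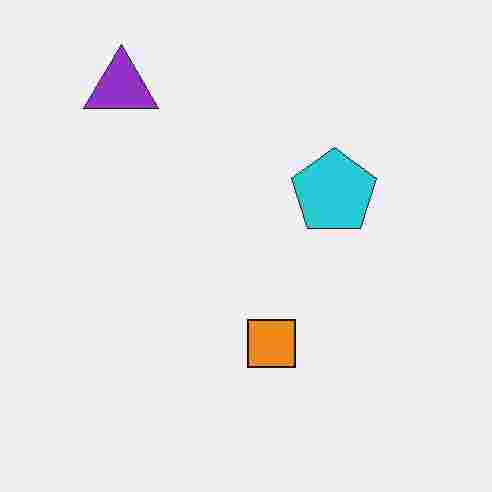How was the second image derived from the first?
Heavily JPEG-compressed with obvious blocking artifacts.

Blocky 8×8 compression artifacts appear around shape edges and the flat background shows ringing — characteristic JPEG degradation.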